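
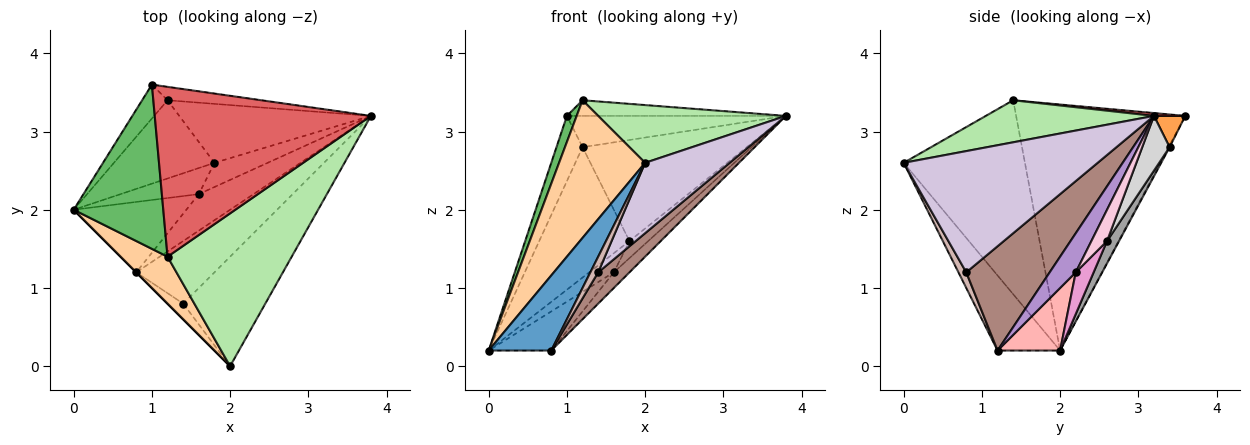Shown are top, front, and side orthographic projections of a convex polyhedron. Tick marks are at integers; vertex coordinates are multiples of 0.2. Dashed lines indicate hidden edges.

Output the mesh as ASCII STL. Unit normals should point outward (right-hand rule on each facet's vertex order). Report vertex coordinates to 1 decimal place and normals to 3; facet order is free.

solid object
 facet normal -0.707 -0.707 0.000
  outer loop
   vertex 0.8 1.2 0.2
   vertex 2.0 0.0 2.6
   vertex 0.0 2.0 0.2
  endloop
 endfacet
 facet normal -0.035 0.887 -0.461
  outer loop
   vertex 1.2 3.4 2.8
   vertex 0.0 2.0 0.2
   vertex 1.0 3.6 3.2
  endloop
 endfacet
 facet normal 0.130 0.911 -0.391
  outer loop
   vertex 1.2 3.4 2.8
   vertex 1.0 3.6 3.2
   vertex 3.8 3.2 3.2
  endloop
 endfacet
 facet normal -0.800 -0.568 0.194
  outer loop
   vertex 1.2 1.4 3.4
   vertex 0.0 2.0 0.2
   vertex 2.0 0.0 2.6
  endloop
 endfacet
 facet normal -0.938 -0.054 0.342
  outer loop
   vertex 1.2 1.4 3.4
   vertex 1.0 3.6 3.2
   vertex 0.0 2.0 0.2
  endloop
 endfacet
 facet normal 0.302 -0.337 0.892
  outer loop
   vertex 1.2 1.4 3.4
   vertex 2.0 0.0 2.6
   vertex 3.8 3.2 3.2
  endloop
 endfacet
 facet normal 0.013 0.092 0.996
  outer loop
   vertex 1.2 1.4 3.4
   vertex 3.8 3.2 3.2
   vertex 1.0 3.6 3.2
  endloop
 endfacet
 facet normal 0.437 0.437 -0.786
  outer loop
   vertex 1.6 2.2 1.2
   vertex 0.8 1.2 0.2
   vertex 0.0 2.0 0.2
  endloop
 endfacet
 facet normal 0.549 0.329 -0.768
  outer loop
   vertex 1.6 2.2 1.2
   vertex 3.8 3.2 3.2
   vertex 0.8 1.2 0.2
  endloop
 endfacet
 facet normal 0.779 -0.339 -0.528
  outer loop
   vertex 1.4 0.8 1.2
   vertex 3.8 3.2 3.2
   vertex 2.0 0.0 2.6
  endloop
 endfacet
 facet normal 0.766 -0.287 -0.575
  outer loop
   vertex 1.4 0.8 1.2
   vertex 0.8 1.2 0.2
   vertex 3.8 3.2 3.2
  endloop
 endfacet
 facet normal 0.577 -0.577 -0.577
  outer loop
   vertex 1.4 0.8 1.2
   vertex 2.0 0.0 2.6
   vertex 0.8 1.2 0.2
  endloop
 endfacet
 facet normal 0.395 0.543 -0.741
  outer loop
   vertex 1.8 2.6 1.6
   vertex 1.6 2.2 1.2
   vertex 0.0 2.0 0.2
  endloop
 endfacet
 facet normal 0.433 0.520 -0.736
  outer loop
   vertex 1.8 2.6 1.6
   vertex 3.8 3.2 3.2
   vertex 1.6 2.2 1.2
  endloop
 endfacet
 facet normal 0.114 0.852 -0.511
  outer loop
   vertex 1.8 2.6 1.6
   vertex 0.0 2.0 0.2
   vertex 1.2 3.4 2.8
  endloop
 endfacet
 facet normal 0.142 0.855 -0.499
  outer loop
   vertex 1.8 2.6 1.6
   vertex 1.2 3.4 2.8
   vertex 3.8 3.2 3.2
  endloop
 endfacet
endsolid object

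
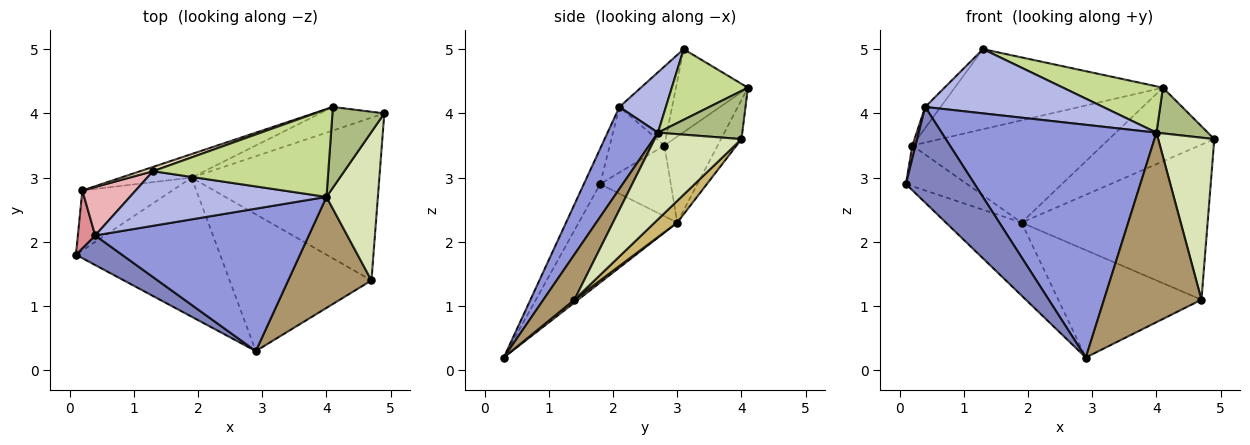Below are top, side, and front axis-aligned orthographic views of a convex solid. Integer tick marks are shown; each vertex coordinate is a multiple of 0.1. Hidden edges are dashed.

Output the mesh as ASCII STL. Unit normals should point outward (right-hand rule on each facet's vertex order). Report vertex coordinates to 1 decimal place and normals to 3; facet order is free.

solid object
 facet normal -0.518 0.398 -0.758
  outer loop
   vertex 1.9 3.0 2.3
   vertex 2.9 0.3 0.2
   vertex 0.1 1.8 2.9
  endloop
 endfacet
 facet normal -0.221 -0.932 0.288
  outer loop
   vertex 0.4 2.1 4.1
   vertex 0.1 1.8 2.9
   vertex 2.9 0.3 0.2
  endloop
 endfacet
 facet normal 0.196 -0.836 0.512
  outer loop
   vertex 4.0 2.7 3.7
   vertex 0.4 2.1 4.1
   vertex 2.9 0.3 0.2
  endloop
 endfacet
 facet normal 0.195 -0.747 0.635
  outer loop
   vertex 4.0 2.7 3.7
   vertex 1.3 3.1 5.0
   vertex 0.4 2.1 4.1
  endloop
 endfacet
 facet normal -0.182 0.937 -0.299
  outer loop
   vertex 4.1 4.1 4.4
   vertex 4.9 4.0 3.6
   vertex 1.9 3.0 2.3
  endloop
 endfacet
 facet normal 0.629 -0.383 0.677
  outer loop
   vertex 4.1 4.1 4.4
   vertex 4.0 2.7 3.7
   vertex 4.9 4.0 3.6
  endloop
 endfacet
 facet normal 0.336 -0.440 0.833
  outer loop
   vertex 4.1 4.1 4.4
   vertex 1.3 3.1 5.0
   vertex 4.0 2.7 3.7
  endloop
 endfacet
 facet normal 0.752 -0.486 0.445
  outer loop
   vertex 4.7 1.4 1.1
   vertex 4.9 4.0 3.6
   vertex 4.0 2.7 3.7
  endloop
 endfacet
 facet normal 0.265 -0.832 0.487
  outer loop
   vertex 4.7 1.4 1.1
   vertex 4.0 2.7 3.7
   vertex 2.9 0.3 0.2
  endloop
 endfacet
 facet normal 0.084 0.687 -0.722
  outer loop
   vertex 4.7 1.4 1.1
   vertex 1.9 3.0 2.3
   vertex 4.9 4.0 3.6
  endloop
 endfacet
 facet normal 0.016 0.618 -0.786
  outer loop
   vertex 4.7 1.4 1.1
   vertex 2.9 0.3 0.2
   vertex 1.9 3.0 2.3
  endloop
 endfacet
 facet normal -0.326 0.944 0.050
  outer loop
   vertex 0.2 2.8 3.5
   vertex 1.3 3.1 5.0
   vertex 4.1 4.1 4.4
  endloop
 endfacet
 facet normal -0.263 0.940 -0.216
  outer loop
   vertex 0.2 2.8 3.5
   vertex 4.1 4.1 4.4
   vertex 1.9 3.0 2.3
  endloop
 endfacet
 facet normal -0.545 0.471 -0.694
  outer loop
   vertex 0.2 2.8 3.5
   vertex 1.9 3.0 2.3
   vertex 0.1 1.8 2.9
  endloop
 endfacet
 facet normal -0.965 -0.057 0.255
  outer loop
   vertex 0.2 2.8 3.5
   vertex 0.1 1.8 2.9
   vertex 0.4 2.1 4.1
  endloop
 endfacet
 facet normal -0.806 0.236 0.544
  outer loop
   vertex 0.2 2.8 3.5
   vertex 0.4 2.1 4.1
   vertex 1.3 3.1 5.0
  endloop
 endfacet
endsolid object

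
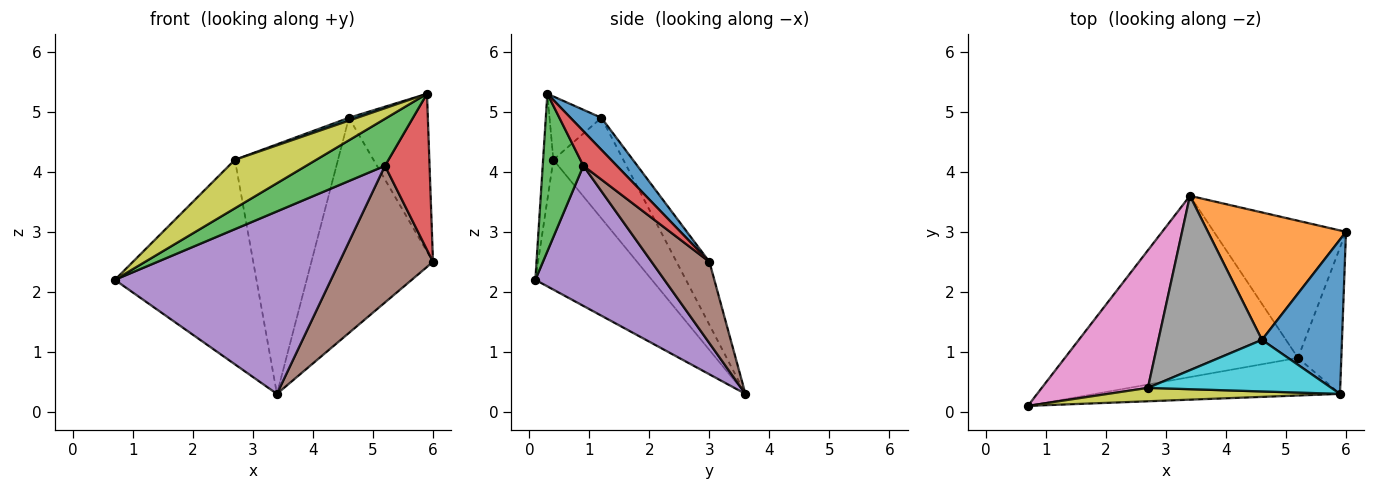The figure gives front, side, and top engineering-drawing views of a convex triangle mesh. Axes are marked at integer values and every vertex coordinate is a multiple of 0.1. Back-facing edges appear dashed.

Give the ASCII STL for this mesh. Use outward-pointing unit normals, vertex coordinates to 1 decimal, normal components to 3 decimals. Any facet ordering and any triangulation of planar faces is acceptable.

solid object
 facet normal 0.269 0.688 0.673
  outer loop
   vertex 4.6 1.2 4.9
   vertex 5.9 0.3 5.3
   vertex 6.0 3.0 2.5
  endloop
 endfacet
 facet normal -0.227 0.838 0.496
  outer loop
   vertex 4.6 1.2 4.9
   vertex 6.0 3.0 2.5
   vertex 3.4 3.6 0.3
  endloop
 endfacet
 facet normal 0.374 -0.724 -0.580
  outer loop
   vertex 5.2 0.9 4.1
   vertex 5.9 0.3 5.3
   vertex 0.7 0.1 2.2
  endloop
 endfacet
 facet normal 0.480 -0.640 -0.600
  outer loop
   vertex 5.2 0.9 4.1
   vertex 6.0 3.0 2.5
   vertex 5.9 0.3 5.3
  endloop
 endfacet
 facet normal 0.390 -0.653 -0.649
  outer loop
   vertex 5.2 0.9 4.1
   vertex 0.7 0.1 2.2
   vertex 3.4 3.6 0.3
  endloop
 endfacet
 facet normal 0.400 -0.647 -0.649
  outer loop
   vertex 5.2 0.9 4.1
   vertex 3.4 3.6 0.3
   vertex 6.0 3.0 2.5
  endloop
 endfacet
 facet normal -0.564 0.685 0.461
  outer loop
   vertex 2.7 0.4 4.2
   vertex 3.4 3.6 0.3
   vertex 0.7 0.1 2.2
  endloop
 endfacet
 facet normal -0.486 0.716 0.501
  outer loop
   vertex 2.7 0.4 4.2
   vertex 4.6 1.2 4.9
   vertex 3.4 3.6 0.3
  endloop
 endfacet
 facet normal -0.121 -0.957 0.264
  outer loop
   vertex 2.7 0.4 4.2
   vertex 0.7 0.1 2.2
   vertex 5.9 0.3 5.3
  endloop
 endfacet
 facet normal -0.326 -0.051 0.944
  outer loop
   vertex 2.7 0.4 4.2
   vertex 5.9 0.3 5.3
   vertex 4.6 1.2 4.9
  endloop
 endfacet
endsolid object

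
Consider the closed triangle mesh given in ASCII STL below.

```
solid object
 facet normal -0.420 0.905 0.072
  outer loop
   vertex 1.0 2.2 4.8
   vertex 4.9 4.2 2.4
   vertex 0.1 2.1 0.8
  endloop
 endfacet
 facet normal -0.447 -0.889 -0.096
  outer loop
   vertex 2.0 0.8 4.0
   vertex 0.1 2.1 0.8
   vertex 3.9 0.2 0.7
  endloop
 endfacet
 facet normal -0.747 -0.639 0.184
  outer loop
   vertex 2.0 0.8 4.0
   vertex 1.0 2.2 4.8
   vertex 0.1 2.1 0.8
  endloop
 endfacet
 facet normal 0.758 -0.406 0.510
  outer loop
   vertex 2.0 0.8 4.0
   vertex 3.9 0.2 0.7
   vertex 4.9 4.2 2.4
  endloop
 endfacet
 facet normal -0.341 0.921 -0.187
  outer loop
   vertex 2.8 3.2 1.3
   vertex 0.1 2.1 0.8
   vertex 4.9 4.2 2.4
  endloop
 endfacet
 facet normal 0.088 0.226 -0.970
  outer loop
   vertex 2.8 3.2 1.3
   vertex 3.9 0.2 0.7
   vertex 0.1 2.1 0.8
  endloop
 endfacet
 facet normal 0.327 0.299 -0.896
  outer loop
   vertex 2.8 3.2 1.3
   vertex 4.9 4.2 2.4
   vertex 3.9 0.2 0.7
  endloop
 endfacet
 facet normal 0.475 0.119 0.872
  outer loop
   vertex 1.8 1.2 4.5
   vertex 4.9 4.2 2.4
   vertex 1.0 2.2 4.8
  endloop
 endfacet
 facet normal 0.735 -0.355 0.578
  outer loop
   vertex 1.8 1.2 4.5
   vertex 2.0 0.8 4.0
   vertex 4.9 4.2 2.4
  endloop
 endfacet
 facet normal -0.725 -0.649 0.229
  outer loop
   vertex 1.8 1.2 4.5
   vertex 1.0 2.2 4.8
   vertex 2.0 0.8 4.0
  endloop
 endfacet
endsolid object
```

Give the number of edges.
15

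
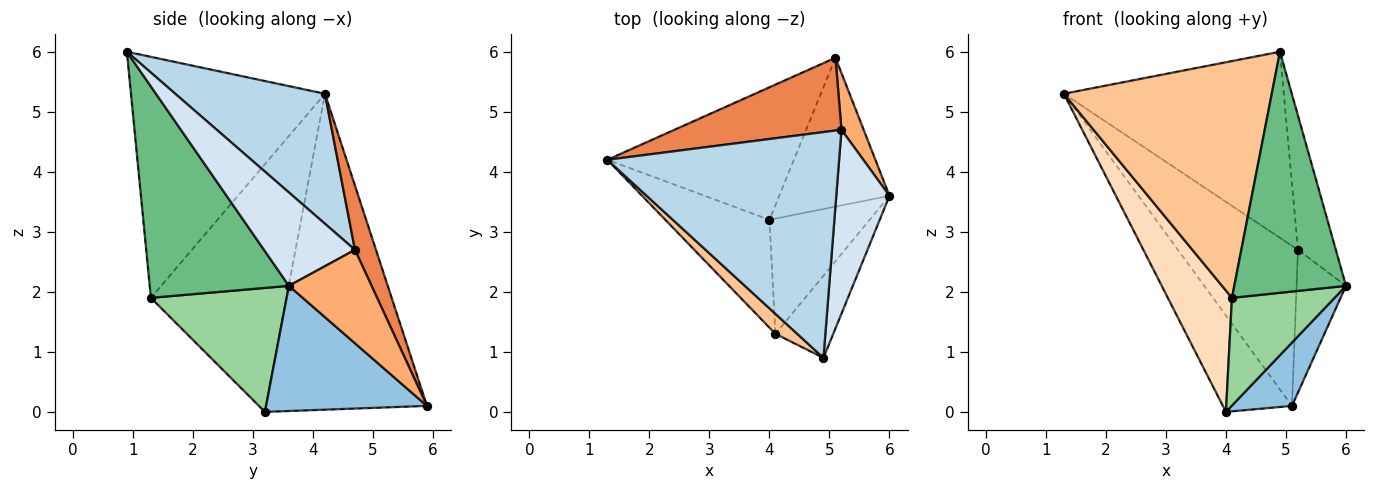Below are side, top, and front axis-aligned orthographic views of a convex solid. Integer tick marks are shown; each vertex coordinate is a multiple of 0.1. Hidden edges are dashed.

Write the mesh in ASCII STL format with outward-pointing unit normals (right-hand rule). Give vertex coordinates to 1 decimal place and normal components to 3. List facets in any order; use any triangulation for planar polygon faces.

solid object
 facet normal -0.808 0.347 -0.477
  outer loop
   vertex 5.1 5.9 0.1
   vertex 4.0 3.2 0.0
   vertex 1.3 4.2 5.3
  endloop
 endfacet
 facet normal 0.722 -0.271 -0.636
  outer loop
   vertex 5.1 5.9 0.1
   vertex 6.0 3.6 2.1
   vertex 4.0 3.2 0.0
  endloop
 endfacet
 facet normal 0.397 0.584 0.708
  outer loop
   vertex 5.2 4.7 2.7
   vertex 1.3 4.2 5.3
   vertex 4.9 0.9 6.0
  endloop
 endfacet
 facet normal 0.817 0.340 0.466
  outer loop
   vertex 5.2 4.7 2.7
   vertex 4.9 0.9 6.0
   vertex 6.0 3.6 2.1
  endloop
 endfacet
 facet normal 0.157 0.899 0.409
  outer loop
   vertex 5.2 4.7 2.7
   vertex 5.1 5.9 0.1
   vertex 1.3 4.2 5.3
  endloop
 endfacet
 facet normal 0.841 0.503 0.200
  outer loop
   vertex 5.2 4.7 2.7
   vertex 6.0 3.6 2.1
   vertex 5.1 5.9 0.1
  endloop
 endfacet
 facet normal -0.681 -0.730 0.062
  outer loop
   vertex 4.1 1.3 1.9
   vertex 4.9 0.9 6.0
   vertex 1.3 4.2 5.3
  endloop
 endfacet
 facet normal -0.845 -0.400 -0.355
  outer loop
   vertex 4.1 1.3 1.9
   vertex 1.3 4.2 5.3
   vertex 4.0 3.2 0.0
  endloop
 endfacet
 facet normal 0.763 -0.612 -0.209
  outer loop
   vertex 4.1 1.3 1.9
   vertex 6.0 3.6 2.1
   vertex 4.9 0.9 6.0
  endloop
 endfacet
 facet normal 0.670 -0.507 -0.542
  outer loop
   vertex 4.1 1.3 1.9
   vertex 4.0 3.2 0.0
   vertex 6.0 3.6 2.1
  endloop
 endfacet
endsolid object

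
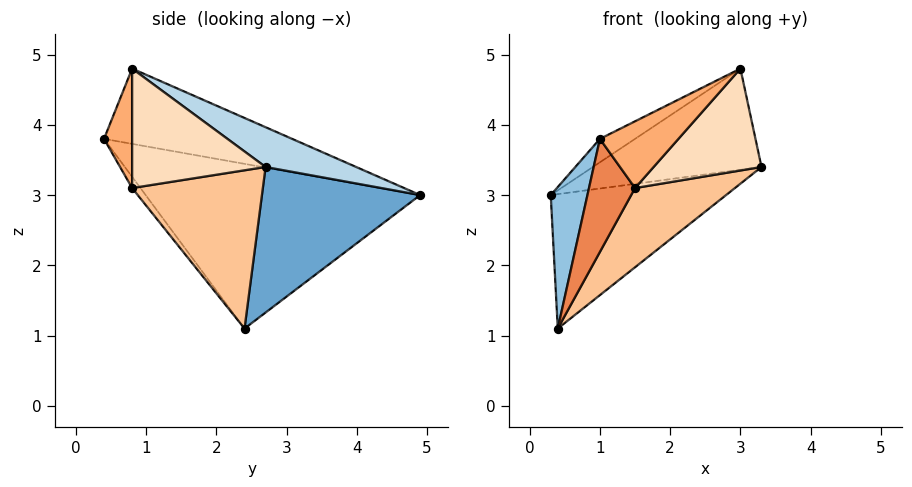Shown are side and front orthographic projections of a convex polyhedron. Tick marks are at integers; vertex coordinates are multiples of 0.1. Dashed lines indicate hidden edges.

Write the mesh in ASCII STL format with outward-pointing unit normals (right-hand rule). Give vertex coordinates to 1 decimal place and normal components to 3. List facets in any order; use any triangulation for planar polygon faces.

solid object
 facet normal 0.488 0.541 -0.686
  outer loop
   vertex 0.4 2.4 1.1
   vertex 0.3 4.9 3.0
   vertex 3.3 2.7 3.4
  endloop
 endfacet
 facet normal -0.984 -0.131 0.121
  outer loop
   vertex 0.4 2.4 1.1
   vertex 1.0 0.4 3.8
   vertex 0.3 4.9 3.0
  endloop
 endfacet
 facet normal 0.289 0.538 0.792
  outer loop
   vertex 3.0 0.8 4.8
   vertex 3.3 2.7 3.4
   vertex 0.3 4.9 3.0
  endloop
 endfacet
 facet normal -0.459 0.086 0.884
  outer loop
   vertex 3.0 0.8 4.8
   vertex 0.3 4.9 3.0
   vertex 1.0 0.4 3.8
  endloop
 endfacet
 facet normal -0.146 -0.810 -0.568
  outer loop
   vertex 1.5 0.8 3.1
   vertex 1.0 0.4 3.8
   vertex 0.4 2.4 1.1
  endloop
 endfacet
 facet normal 0.323 -0.902 -0.285
  outer loop
   vertex 1.5 0.8 3.1
   vertex 3.0 0.8 4.8
   vertex 1.0 0.4 3.8
  endloop
 endfacet
 facet normal 0.584 -0.446 -0.678
  outer loop
   vertex 1.5 0.8 3.1
   vertex 0.4 2.4 1.1
   vertex 3.3 2.7 3.4
  endloop
 endfacet
 facet normal 0.641 -0.518 -0.566
  outer loop
   vertex 1.5 0.8 3.1
   vertex 3.3 2.7 3.4
   vertex 3.0 0.8 4.8
  endloop
 endfacet
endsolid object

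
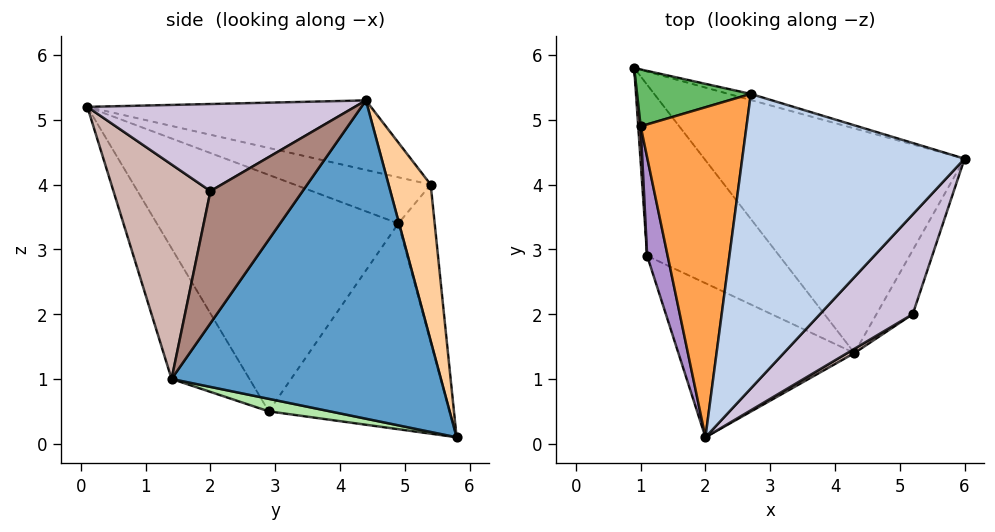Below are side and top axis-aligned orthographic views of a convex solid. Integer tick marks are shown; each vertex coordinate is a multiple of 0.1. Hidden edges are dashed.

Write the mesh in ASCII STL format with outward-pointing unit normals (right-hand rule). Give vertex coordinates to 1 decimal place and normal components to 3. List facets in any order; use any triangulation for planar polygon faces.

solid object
 facet normal 0.701 0.424 -0.573
  outer loop
   vertex 4.3 1.4 1.0
   vertex 0.9 5.8 0.1
   vertex 6.0 4.4 5.3
  endloop
 endfacet
 facet normal -0.289 0.248 0.925
  outer loop
   vertex 2.7 5.4 4.0
   vertex 2.0 0.1 5.2
   vertex 6.0 4.4 5.3
  endloop
 endfacet
 facet normal -0.387 0.252 0.887
  outer loop
   vertex 2.7 5.4 4.0
   vertex 1.0 4.9 3.4
   vertex 2.0 0.1 5.2
  endloop
 endfacet
 facet normal 0.305 0.951 -0.043
  outer loop
   vertex 2.7 5.4 4.0
   vertex 6.0 4.4 5.3
   vertex 0.9 5.8 0.1
  endloop
 endfacet
 facet normal -0.355 0.899 0.256
  outer loop
   vertex 2.7 5.4 4.0
   vertex 0.9 5.8 0.1
   vertex 1.0 4.9 3.4
  endloop
 endfacet
 facet normal 0.093 -0.130 -0.987
  outer loop
   vertex 1.1 2.9 0.5
   vertex 0.9 5.8 0.1
   vertex 4.3 1.4 1.0
  endloop
 endfacet
 facet normal -0.325 -0.839 -0.437
  outer loop
   vertex 1.1 2.9 0.5
   vertex 4.3 1.4 1.0
   vertex 2.0 0.1 5.2
  endloop
 endfacet
 facet normal -0.998 -0.067 0.012
  outer loop
   vertex 1.1 2.9 0.5
   vertex 1.0 4.9 3.4
   vertex 0.9 5.8 0.1
  endloop
 endfacet
 facet normal -0.981 -0.173 0.085
  outer loop
   vertex 1.1 2.9 0.5
   vertex 2.0 0.1 5.2
   vertex 1.0 4.9 3.4
  endloop
 endfacet
 facet normal 0.573 -0.547 0.610
  outer loop
   vertex 5.2 2.0 3.9
   vertex 6.0 4.4 5.3
   vertex 2.0 0.1 5.2
  endloop
 endfacet
 facet normal 0.951 -0.165 -0.261
  outer loop
   vertex 5.2 2.0 3.9
   vertex 4.3 1.4 1.0
   vertex 6.0 4.4 5.3
  endloop
 endfacet
 facet normal 0.516 -0.857 0.017
  outer loop
   vertex 5.2 2.0 3.9
   vertex 2.0 0.1 5.2
   vertex 4.3 1.4 1.0
  endloop
 endfacet
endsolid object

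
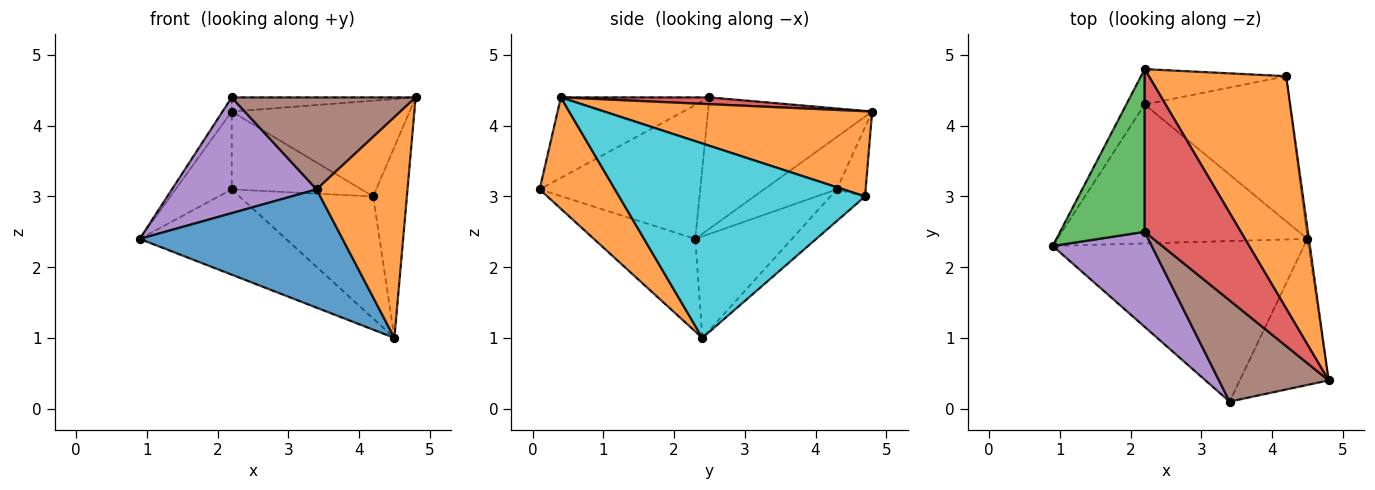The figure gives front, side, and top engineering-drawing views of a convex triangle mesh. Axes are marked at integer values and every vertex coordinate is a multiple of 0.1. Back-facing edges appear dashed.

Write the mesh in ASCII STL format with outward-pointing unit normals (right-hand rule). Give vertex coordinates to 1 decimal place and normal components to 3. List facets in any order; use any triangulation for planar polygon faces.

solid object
 facet normal -0.284 -0.569 -0.772
  outer loop
   vertex 3.4 0.1 3.1
   vertex 0.9 2.3 2.4
   vertex 4.5 2.4 1.0
  endloop
 endfacet
 facet normal 0.568 -0.686 -0.454
  outer loop
   vertex 3.4 0.1 3.1
   vertex 4.5 2.4 1.0
   vertex 4.8 0.4 4.4
  endloop
 endfacet
 facet normal -0.840 0.047 0.541
  outer loop
   vertex 2.2 2.5 4.4
   vertex 2.2 4.8 4.2
   vertex 0.9 2.3 2.4
  endloop
 endfacet
 facet normal 0.070 0.086 0.994
  outer loop
   vertex 2.2 2.5 4.4
   vertex 4.8 0.4 4.4
   vertex 2.2 4.8 4.2
  endloop
 endfacet
 facet normal -0.651 -0.587 0.482
  outer loop
   vertex 2.2 2.5 4.4
   vertex 0.9 2.3 2.4
   vertex 3.4 0.1 3.1
  endloop
 endfacet
 facet normal -0.477 -0.591 0.650
  outer loop
   vertex 2.2 2.5 4.4
   vertex 3.4 0.1 3.1
   vertex 4.8 0.4 4.4
  endloop
 endfacet
 facet normal -0.762 0.589 -0.268
  outer loop
   vertex 2.2 4.3 3.1
   vertex 0.9 2.3 2.4
   vertex 2.2 4.8 4.2
  endloop
 endfacet
 facet normal -0.327 0.494 -0.805
  outer loop
   vertex 2.2 4.3 3.1
   vertex 4.5 2.4 1.0
   vertex 0.9 2.3 2.4
  endloop
 endfacet
 facet normal -0.165 0.635 -0.755
  outer loop
   vertex 4.2 4.7 3.0
   vertex 4.5 2.4 1.0
   vertex 2.2 4.3 3.1
  endloop
 endfacet
 facet normal 0.991 0.136 -0.008
  outer loop
   vertex 4.2 4.7 3.0
   vertex 4.8 0.4 4.4
   vertex 4.5 2.4 1.0
  endloop
 endfacet
 facet normal -0.199 0.892 -0.406
  outer loop
   vertex 4.2 4.7 3.0
   vertex 2.2 4.3 3.1
   vertex 2.2 4.8 4.2
  endloop
 endfacet
 facet normal 0.498 0.331 0.802
  outer loop
   vertex 4.2 4.7 3.0
   vertex 2.2 4.8 4.2
   vertex 4.8 0.4 4.4
  endloop
 endfacet
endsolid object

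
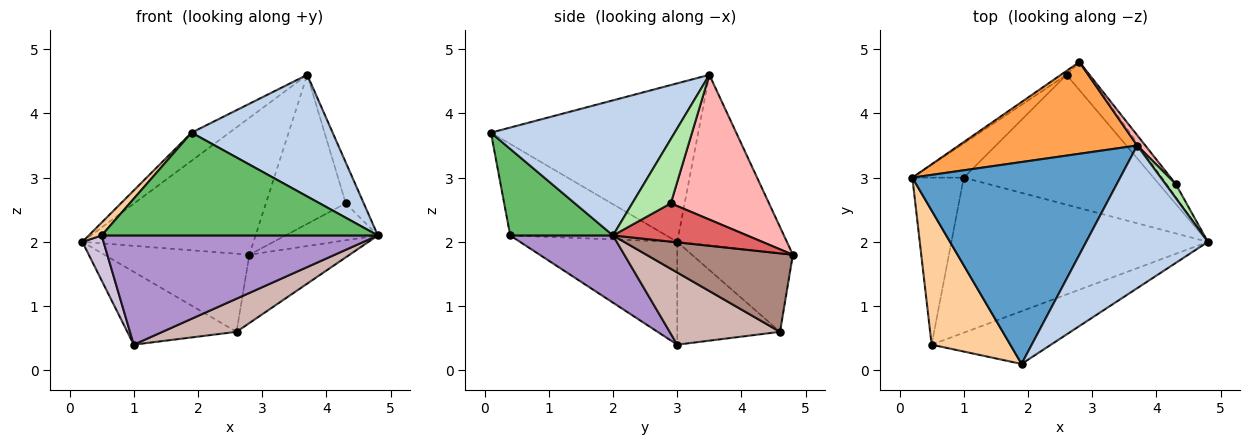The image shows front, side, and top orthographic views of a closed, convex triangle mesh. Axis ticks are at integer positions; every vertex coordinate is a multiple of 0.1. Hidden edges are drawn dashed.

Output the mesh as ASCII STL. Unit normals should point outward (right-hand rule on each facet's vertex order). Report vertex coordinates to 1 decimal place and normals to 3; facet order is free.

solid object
 facet normal -0.603 0.110 0.790
  outer loop
   vertex 3.7 3.5 4.6
   vertex 0.2 3.0 2.0
   vertex 1.9 0.1 3.7
  endloop
 endfacet
 facet normal 0.645 -0.496 0.581
  outer loop
   vertex 3.7 3.5 4.6
   vertex 1.9 0.1 3.7
   vertex 4.8 2.0 2.1
  endloop
 endfacet
 facet normal -0.470 0.733 0.491
  outer loop
   vertex 2.8 4.8 1.8
   vertex 0.2 3.0 2.0
   vertex 3.7 3.5 4.6
  endloop
 endfacet
 facet normal -0.757 -0.062 0.651
  outer loop
   vertex 0.5 0.4 2.1
   vertex 1.9 0.1 3.7
   vertex 0.2 3.0 2.0
  endloop
 endfacet
 facet normal 0.314 -0.845 -0.433
  outer loop
   vertex 0.5 0.4 2.1
   vertex 4.8 2.0 2.1
   vertex 1.9 0.1 3.7
  endloop
 endfacet
 facet normal 0.897 0.419 0.143
  outer loop
   vertex 4.3 2.9 2.6
   vertex 3.7 3.5 4.6
   vertex 4.8 2.0 2.1
  endloop
 endfacet
 facet normal 0.808 0.556 -0.194
  outer loop
   vertex 4.3 2.9 2.6
   vertex 4.8 2.0 2.1
   vertex 2.8 4.8 1.8
  endloop
 endfacet
 facet normal 0.775 0.630 0.043
  outer loop
   vertex 4.3 2.9 2.6
   vertex 2.8 4.8 1.8
   vertex 3.7 3.5 4.6
  endloop
 endfacet
 facet normal 0.209 -0.563 -0.799
  outer loop
   vertex 1.0 3.0 0.4
   vertex 4.8 2.0 2.1
   vertex 0.5 0.4 2.1
  endloop
 endfacet
 facet normal -0.888 -0.120 -0.444
  outer loop
   vertex 1.0 3.0 0.4
   vertex 0.5 0.4 2.1
   vertex 0.2 3.0 2.0
  endloop
 endfacet
 facet normal 0.804 0.550 -0.226
  outer loop
   vertex 2.6 4.6 0.6
   vertex 2.8 4.8 1.8
   vertex 4.8 2.0 2.1
  endloop
 endfacet
 facet normal 0.346 -0.232 -0.909
  outer loop
   vertex 2.6 4.6 0.6
   vertex 4.8 2.0 2.1
   vertex 1.0 3.0 0.4
  endloop
 endfacet
 facet normal -0.571 0.820 -0.042
  outer loop
   vertex 2.6 4.6 0.6
   vertex 0.2 3.0 2.0
   vertex 2.8 4.8 1.8
  endloop
 endfacet
 facet normal -0.648 0.689 -0.324
  outer loop
   vertex 2.6 4.6 0.6
   vertex 1.0 3.0 0.4
   vertex 0.2 3.0 2.0
  endloop
 endfacet
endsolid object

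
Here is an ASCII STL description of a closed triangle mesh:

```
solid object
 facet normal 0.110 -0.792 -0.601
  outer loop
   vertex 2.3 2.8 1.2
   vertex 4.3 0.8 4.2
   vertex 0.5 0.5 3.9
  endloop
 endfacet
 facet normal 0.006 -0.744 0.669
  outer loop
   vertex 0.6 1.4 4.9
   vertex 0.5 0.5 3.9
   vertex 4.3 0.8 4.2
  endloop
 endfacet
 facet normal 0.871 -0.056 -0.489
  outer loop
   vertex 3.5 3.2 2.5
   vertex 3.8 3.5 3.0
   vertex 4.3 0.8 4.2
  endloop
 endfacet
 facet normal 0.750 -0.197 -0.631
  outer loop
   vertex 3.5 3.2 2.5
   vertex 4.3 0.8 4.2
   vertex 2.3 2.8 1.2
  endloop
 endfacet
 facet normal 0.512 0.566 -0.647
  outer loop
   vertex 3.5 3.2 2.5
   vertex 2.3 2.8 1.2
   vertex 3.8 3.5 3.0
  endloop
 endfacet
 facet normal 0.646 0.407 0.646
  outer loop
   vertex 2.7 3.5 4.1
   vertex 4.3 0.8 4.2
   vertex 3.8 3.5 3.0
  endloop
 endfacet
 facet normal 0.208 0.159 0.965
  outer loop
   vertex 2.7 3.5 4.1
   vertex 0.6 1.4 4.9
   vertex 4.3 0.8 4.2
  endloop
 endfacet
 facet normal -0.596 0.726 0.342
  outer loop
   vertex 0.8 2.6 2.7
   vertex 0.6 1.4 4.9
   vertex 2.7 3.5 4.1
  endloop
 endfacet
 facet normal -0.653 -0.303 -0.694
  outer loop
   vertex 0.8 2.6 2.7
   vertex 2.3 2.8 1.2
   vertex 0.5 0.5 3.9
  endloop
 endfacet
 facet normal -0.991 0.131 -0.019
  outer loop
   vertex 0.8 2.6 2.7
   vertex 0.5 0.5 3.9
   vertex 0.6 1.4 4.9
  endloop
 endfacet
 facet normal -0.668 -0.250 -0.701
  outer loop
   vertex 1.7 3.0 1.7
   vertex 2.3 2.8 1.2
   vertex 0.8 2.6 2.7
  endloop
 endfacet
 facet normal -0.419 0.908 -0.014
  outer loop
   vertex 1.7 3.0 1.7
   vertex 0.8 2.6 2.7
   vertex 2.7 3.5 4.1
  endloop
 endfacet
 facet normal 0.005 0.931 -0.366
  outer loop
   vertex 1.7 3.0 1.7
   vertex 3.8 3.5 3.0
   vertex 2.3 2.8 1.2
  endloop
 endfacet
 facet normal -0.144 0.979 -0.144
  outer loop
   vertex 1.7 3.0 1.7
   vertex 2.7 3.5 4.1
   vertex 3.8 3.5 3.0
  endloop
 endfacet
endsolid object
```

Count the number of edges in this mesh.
21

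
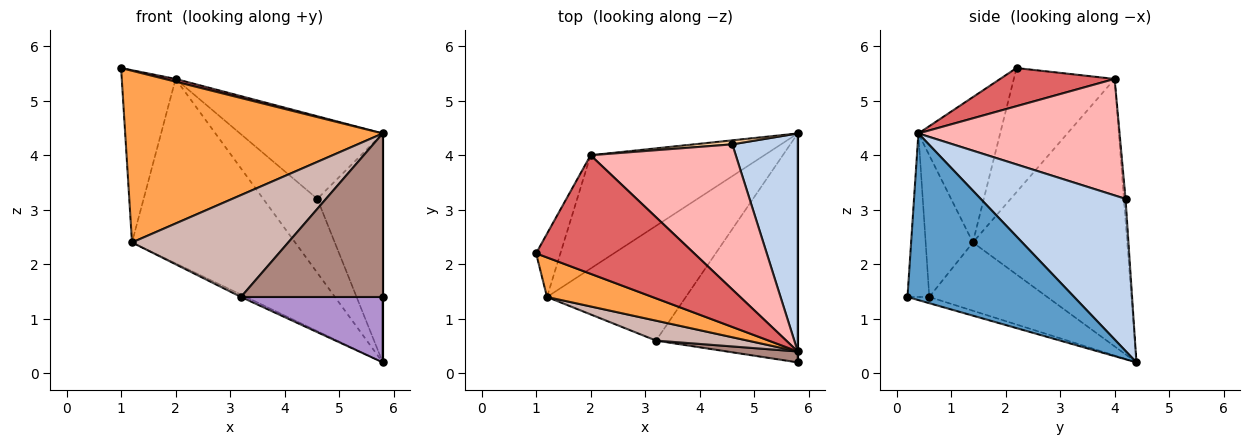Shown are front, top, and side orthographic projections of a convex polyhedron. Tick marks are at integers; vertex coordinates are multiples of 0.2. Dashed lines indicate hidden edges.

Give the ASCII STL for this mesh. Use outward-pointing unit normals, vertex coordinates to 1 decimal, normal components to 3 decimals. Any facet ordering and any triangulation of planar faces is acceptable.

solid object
 facet normal 1.000 0.000 0.000
  outer loop
   vertex 5.8 0.4 4.4
   vertex 5.8 0.2 1.4
   vertex 5.8 4.4 0.2
  endloop
 endfacet
 facet normal 0.849 0.383 0.365
  outer loop
   vertex 5.8 0.4 4.4
   vertex 5.8 4.4 0.2
   vertex 4.6 4.2 3.2
  endloop
 endfacet
 facet normal -0.296 -0.931 0.214
  outer loop
   vertex 1.2 1.4 2.4
   vertex 5.8 0.4 4.4
   vertex 1.0 2.2 5.6
  endloop
 endfacet
 facet normal -0.031 0.998 0.054
  outer loop
   vertex 2.0 4.0 5.4
   vertex 4.6 4.2 3.2
   vertex 5.8 4.4 0.2
  endloop
 endfacet
 facet normal -0.869 0.464 -0.170
  outer loop
   vertex 2.0 4.0 5.4
   vertex 1.2 1.4 2.4
   vertex 1.0 2.2 5.6
  endloop
 endfacet
 facet normal -0.628 0.663 -0.408
  outer loop
   vertex 2.0 4.0 5.4
   vertex 5.8 4.4 0.2
   vertex 1.2 1.4 2.4
  endloop
 endfacet
 facet normal 0.235 -0.022 0.972
  outer loop
   vertex 2.0 4.0 5.4
   vertex 1.0 2.2 5.6
   vertex 5.8 0.4 4.4
  endloop
 endfacet
 facet normal 0.572 0.406 0.713
  outer loop
   vertex 2.0 4.0 5.4
   vertex 5.8 0.4 4.4
   vertex 4.6 4.2 3.2
  endloop
 endfacet
 facet normal -0.042 -0.274 -0.961
  outer loop
   vertex 3.2 0.6 1.4
   vertex 5.8 4.4 0.2
   vertex 5.8 0.2 1.4
  endloop
 endfacet
 facet normal -0.441 0.019 -0.897
  outer loop
   vertex 3.2 0.6 1.4
   vertex 1.2 1.4 2.4
   vertex 5.8 4.4 0.2
  endloop
 endfacet
 facet normal -0.152 -0.986 0.066
  outer loop
   vertex 3.2 0.6 1.4
   vertex 5.8 0.2 1.4
   vertex 5.8 0.4 4.4
  endloop
 endfacet
 facet normal -0.284 -0.941 0.184
  outer loop
   vertex 3.2 0.6 1.4
   vertex 5.8 0.4 4.4
   vertex 1.2 1.4 2.4
  endloop
 endfacet
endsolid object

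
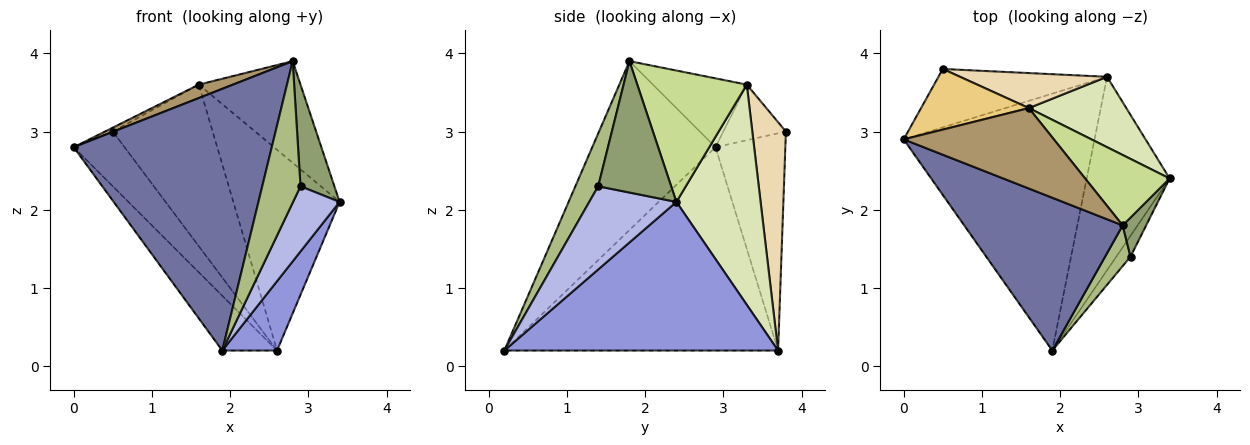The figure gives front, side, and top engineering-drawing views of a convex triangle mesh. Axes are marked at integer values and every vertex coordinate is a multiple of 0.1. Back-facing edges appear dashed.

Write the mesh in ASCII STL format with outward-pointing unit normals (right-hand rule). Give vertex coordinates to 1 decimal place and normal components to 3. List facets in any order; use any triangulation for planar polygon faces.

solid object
 facet normal -0.473 -0.761 0.444
  outer loop
   vertex 2.8 1.8 3.9
   vertex 0.0 2.9 2.8
   vertex 1.9 0.2 0.2
  endloop
 endfacet
 facet normal -0.722 0.144 -0.677
  outer loop
   vertex 2.6 3.7 0.2
   vertex 1.9 0.2 0.2
   vertex 0.0 2.9 2.8
  endloop
 endfacet
 facet normal 0.860 -0.172 -0.480
  outer loop
   vertex 2.6 3.7 0.2
   vertex 3.4 2.4 2.1
   vertex 1.9 0.2 0.2
  endloop
 endfacet
 facet normal 0.872 -0.466 -0.149
  outer loop
   vertex 2.9 1.4 2.3
   vertex 1.9 0.2 0.2
   vertex 3.4 2.4 2.1
  endloop
 endfacet
 facet normal 0.895 -0.416 0.160
  outer loop
   vertex 2.9 1.4 2.3
   vertex 3.4 2.4 2.1
   vertex 2.8 1.8 3.9
  endloop
 endfacet
 facet normal 0.497 -0.834 0.240
  outer loop
   vertex 2.9 1.4 2.3
   vertex 2.8 1.8 3.9
   vertex 1.9 0.2 0.2
  endloop
 endfacet
 facet normal 0.663 0.616 0.426
  outer loop
   vertex 1.6 3.3 3.6
   vertex 2.8 1.8 3.9
   vertex 3.4 2.4 2.1
  endloop
 endfacet
 facet normal 0.599 0.756 0.265
  outer loop
   vertex 1.6 3.3 3.6
   vertex 3.4 2.4 2.1
   vertex 2.6 3.7 0.2
  endloop
 endfacet
 facet normal -0.412 -0.150 0.899
  outer loop
   vertex 1.6 3.3 3.6
   vertex 0.0 2.9 2.8
   vertex 2.8 1.8 3.9
  endloop
 endfacet
 facet normal -0.685 0.499 -0.531
  outer loop
   vertex 0.5 3.8 3.0
   vertex 2.6 3.7 0.2
   vertex 0.0 2.9 2.8
  endloop
 endfacet
 facet normal -0.458 0.057 0.887
  outer loop
   vertex 0.5 3.8 3.0
   vertex 0.0 2.9 2.8
   vertex 1.6 3.3 3.6
  endloop
 endfacet
 facet normal 0.312 0.928 0.201
  outer loop
   vertex 0.5 3.8 3.0
   vertex 1.6 3.3 3.6
   vertex 2.6 3.7 0.2
  endloop
 endfacet
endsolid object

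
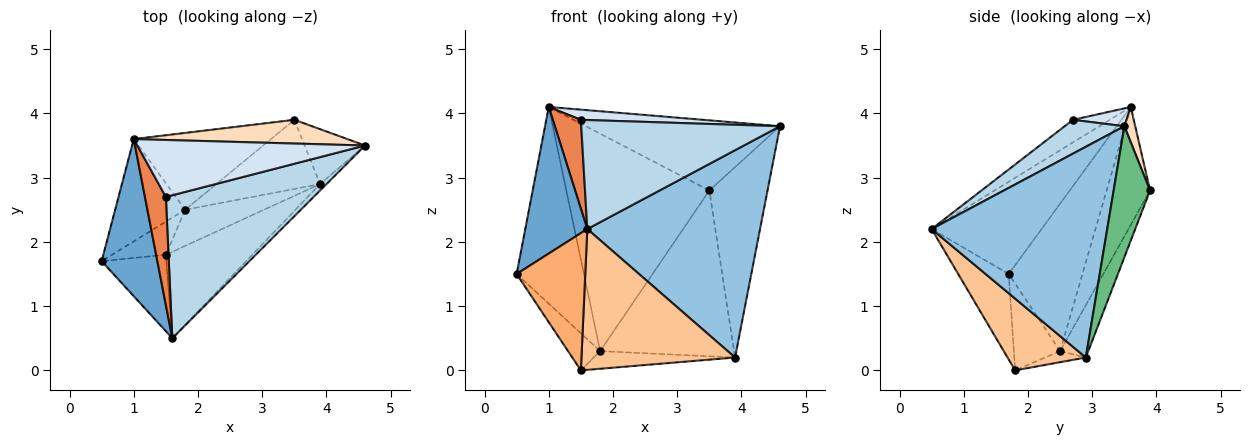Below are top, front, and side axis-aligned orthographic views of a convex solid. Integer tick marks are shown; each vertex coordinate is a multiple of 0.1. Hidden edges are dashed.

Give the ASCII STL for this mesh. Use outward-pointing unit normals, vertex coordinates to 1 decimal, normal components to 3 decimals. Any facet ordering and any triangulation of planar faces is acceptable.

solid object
 facet normal -0.771 -0.435 0.466
  outer loop
   vertex 1.0 3.6 4.1
   vertex 0.5 1.7 1.5
   vertex 1.6 0.5 2.2
  endloop
 endfacet
 facet normal 0.713 -0.701 -0.022
  outer loop
   vertex 3.9 2.9 0.2
   vertex 4.6 3.5 3.8
   vertex 1.6 0.5 2.2
  endloop
 endfacet
 facet normal 0.179 -0.596 0.782
  outer loop
   vertex 1.5 2.7 3.9
   vertex 1.6 0.5 2.2
   vertex 4.6 3.5 3.8
  endloop
 endfacet
 facet normal 0.077 -0.175 0.981
  outer loop
   vertex 1.5 2.7 3.9
   vertex 4.6 3.5 3.8
   vertex 1.0 3.6 4.1
  endloop
 endfacet
 facet normal -0.640 -0.488 0.593
  outer loop
   vertex 1.5 2.7 3.9
   vertex 1.0 3.6 4.1
   vertex 1.6 0.5 2.2
  endloop
 endfacet
 facet normal -0.541 -0.735 -0.410
  outer loop
   vertex 1.5 1.8 0.0
   vertex 1.6 0.5 2.2
   vertex 0.5 1.7 1.5
  endloop
 endfacet
 facet normal 0.398 -0.782 -0.480
  outer loop
   vertex 1.5 1.8 0.0
   vertex 3.9 2.9 0.2
   vertex 1.6 0.5 2.2
  endloop
 endfacet
 facet normal 0.053 0.946 0.320
  outer loop
   vertex 3.5 3.9 2.8
   vertex 1.0 3.6 4.1
   vertex 4.6 3.5 3.8
  endloop
 endfacet
 facet normal 0.515 0.823 -0.237
  outer loop
   vertex 3.5 3.9 2.8
   vertex 4.6 3.5 3.8
   vertex 3.9 2.9 0.2
  endloop
 endfacet
 facet normal -0.125 0.436 -0.891
  outer loop
   vertex 1.8 2.5 0.3
   vertex 3.9 2.9 0.2
   vertex 1.5 1.8 0.0
  endloop
 endfacet
 facet normal -0.275 0.906 -0.320
  outer loop
   vertex 1.8 2.5 0.3
   vertex 1.0 3.6 4.1
   vertex 3.5 3.9 2.8
  endloop
 endfacet
 facet normal -0.191 0.906 -0.378
  outer loop
   vertex 1.8 2.5 0.3
   vertex 3.5 3.9 2.8
   vertex 3.9 2.9 0.2
  endloop
 endfacet
 facet normal -0.697 0.636 -0.331
  outer loop
   vertex 1.8 2.5 0.3
   vertex 0.5 1.7 1.5
   vertex 1.0 3.6 4.1
  endloop
 endfacet
 facet normal -0.732 0.508 -0.454
  outer loop
   vertex 1.8 2.5 0.3
   vertex 1.5 1.8 0.0
   vertex 0.5 1.7 1.5
  endloop
 endfacet
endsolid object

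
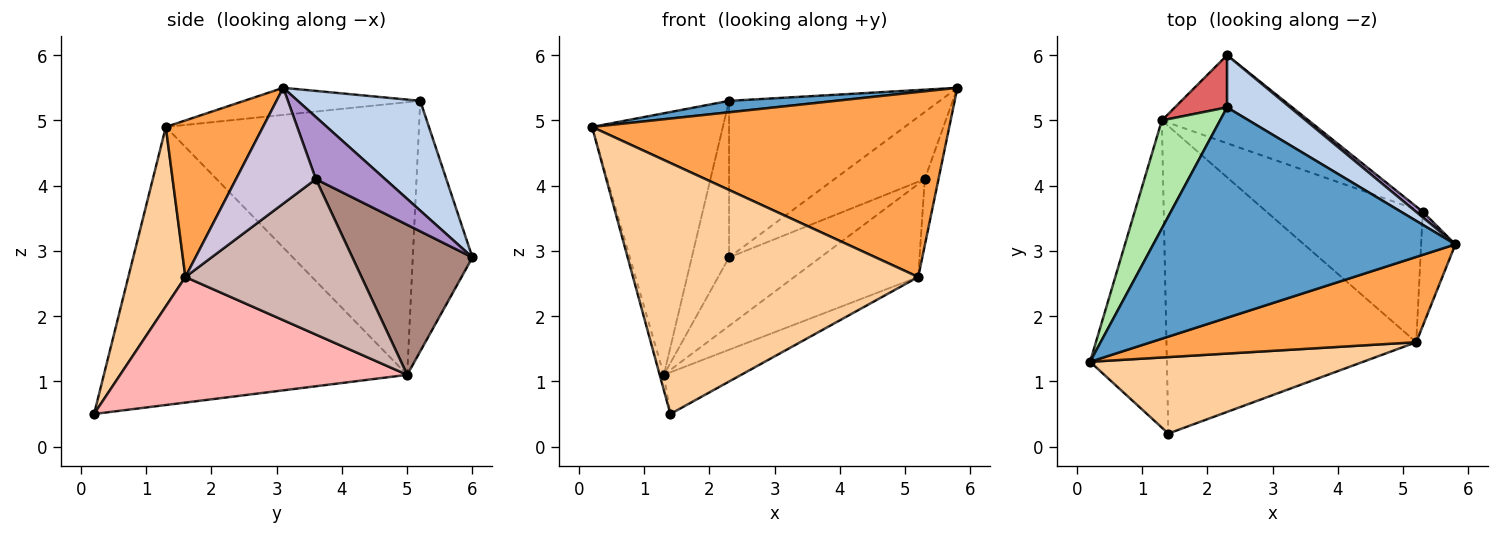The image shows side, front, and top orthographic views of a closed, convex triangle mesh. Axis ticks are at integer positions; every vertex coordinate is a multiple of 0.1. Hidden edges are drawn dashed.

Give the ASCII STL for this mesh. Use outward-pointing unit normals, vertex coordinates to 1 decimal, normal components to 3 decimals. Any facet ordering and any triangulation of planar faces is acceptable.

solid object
 facet normal -0.089 -0.054 0.995
  outer loop
   vertex 2.3 5.2 5.3
   vertex 0.2 1.3 4.9
   vertex 5.8 3.1 5.5
  endloop
 endfacet
 facet normal 0.483 0.831 0.277
  outer loop
   vertex 2.3 5.2 5.3
   vertex 5.8 3.1 5.5
   vertex 2.3 6.0 2.9
  endloop
 endfacet
 facet normal 0.240 -0.882 0.406
  outer loop
   vertex 5.2 1.6 2.6
   vertex 5.8 3.1 5.5
   vertex 0.2 1.3 4.9
  endloop
 endfacet
 facet normal 0.188 -0.940 0.286
  outer loop
   vertex 5.2 1.6 2.6
   vertex 0.2 1.3 4.9
   vertex 1.4 0.2 0.5
  endloop
 endfacet
 facet normal -0.964 0.013 -0.266
  outer loop
   vertex 1.3 5.0 1.1
   vertex 1.4 0.2 0.5
   vertex 0.2 1.3 4.9
  endloop
 endfacet
 facet normal -0.873 0.451 0.186
  outer loop
   vertex 1.3 5.0 1.1
   vertex 0.2 1.3 4.9
   vertex 2.3 5.2 5.3
  endloop
 endfacet
 facet normal -0.835 0.522 0.174
  outer loop
   vertex 1.3 5.0 1.1
   vertex 2.3 5.2 5.3
   vertex 2.3 6.0 2.9
  endloop
 endfacet
 facet normal 0.446 0.120 -0.887
  outer loop
   vertex 1.3 5.0 1.1
   vertex 5.2 1.6 2.6
   vertex 1.4 0.2 0.5
  endloop
 endfacet
 facet normal 0.607 0.792 0.066
  outer loop
   vertex 5.3 3.6 4.1
   vertex 2.3 6.0 2.9
   vertex 5.8 3.1 5.5
  endloop
 endfacet
 facet normal 0.946 0.163 -0.280
  outer loop
   vertex 5.3 3.6 4.1
   vertex 5.8 3.1 5.5
   vertex 5.2 1.6 2.6
  endloop
 endfacet
 facet normal 0.628 0.478 -0.614
  outer loop
   vertex 5.3 3.6 4.1
   vertex 1.3 5.0 1.1
   vertex 2.3 6.0 2.9
  endloop
 endfacet
 facet normal 0.632 0.445 -0.635
  outer loop
   vertex 5.3 3.6 4.1
   vertex 5.2 1.6 2.6
   vertex 1.3 5.0 1.1
  endloop
 endfacet
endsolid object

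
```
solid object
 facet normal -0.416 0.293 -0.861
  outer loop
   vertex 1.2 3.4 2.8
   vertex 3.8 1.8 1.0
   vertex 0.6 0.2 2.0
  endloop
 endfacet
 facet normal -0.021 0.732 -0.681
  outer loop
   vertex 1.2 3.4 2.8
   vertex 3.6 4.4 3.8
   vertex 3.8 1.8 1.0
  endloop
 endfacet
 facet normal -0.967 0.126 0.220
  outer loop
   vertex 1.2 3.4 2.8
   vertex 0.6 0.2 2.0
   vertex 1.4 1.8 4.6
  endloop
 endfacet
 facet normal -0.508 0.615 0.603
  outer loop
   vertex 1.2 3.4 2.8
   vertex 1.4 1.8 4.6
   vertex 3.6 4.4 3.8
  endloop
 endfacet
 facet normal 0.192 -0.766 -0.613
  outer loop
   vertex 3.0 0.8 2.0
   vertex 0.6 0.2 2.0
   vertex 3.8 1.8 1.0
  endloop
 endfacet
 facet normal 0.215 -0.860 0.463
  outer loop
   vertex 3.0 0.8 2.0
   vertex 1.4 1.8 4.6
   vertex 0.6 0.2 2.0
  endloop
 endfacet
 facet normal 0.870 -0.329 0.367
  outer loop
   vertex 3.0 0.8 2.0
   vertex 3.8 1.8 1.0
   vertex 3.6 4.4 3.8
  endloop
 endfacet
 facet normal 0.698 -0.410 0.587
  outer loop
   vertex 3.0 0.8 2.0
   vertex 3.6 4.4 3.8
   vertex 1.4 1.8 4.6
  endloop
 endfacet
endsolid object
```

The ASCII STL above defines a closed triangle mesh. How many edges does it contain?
12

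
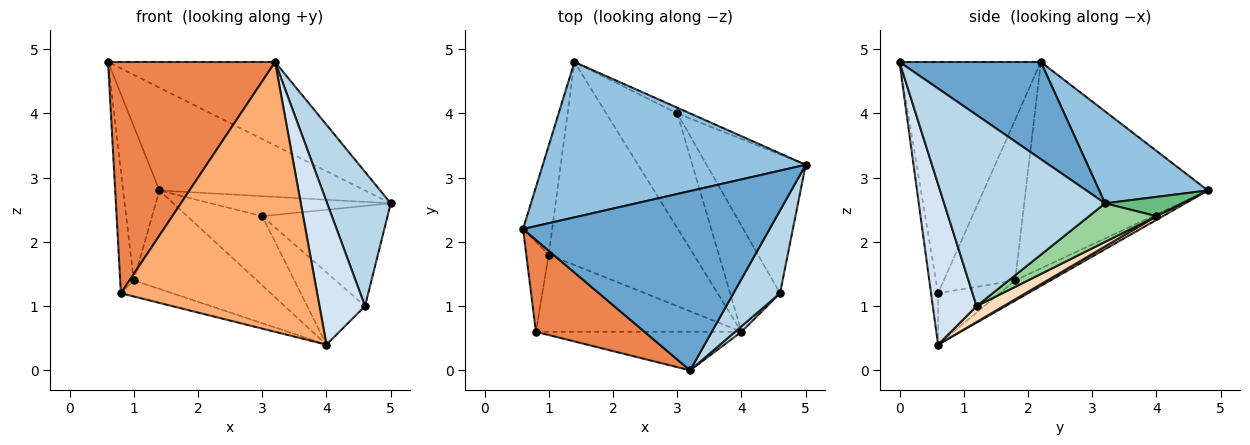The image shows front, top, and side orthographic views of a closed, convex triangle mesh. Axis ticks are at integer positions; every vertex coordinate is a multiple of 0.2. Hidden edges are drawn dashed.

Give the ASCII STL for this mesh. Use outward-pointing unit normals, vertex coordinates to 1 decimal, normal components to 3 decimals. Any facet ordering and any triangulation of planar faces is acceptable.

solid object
 facet normal 0.336 0.398 0.854
  outer loop
   vertex 3.2 0.0 4.8
   vertex 5.0 3.2 2.6
   vertex 0.6 2.2 4.8
  endloop
 endfacet
 facet normal 0.280 0.530 0.801
  outer loop
   vertex 1.4 4.8 2.8
   vertex 0.6 2.2 4.8
   vertex 5.0 3.2 2.6
  endloop
 endfacet
 facet normal 0.907 -0.358 0.221
  outer loop
   vertex 4.6 1.2 1.0
   vertex 5.0 3.2 2.6
   vertex 3.2 0.0 4.8
  endloop
 endfacet
 facet normal 0.693 -0.721 0.028
  outer loop
   vertex 4.6 1.2 1.0
   vertex 3.2 0.0 4.8
   vertex 4.0 0.6 0.4
  endloop
 endfacet
 facet normal -0.618 -0.731 0.290
  outer loop
   vertex 0.8 0.6 1.2
   vertex 3.2 0.0 4.8
   vertex 0.6 2.2 4.8
  endloop
 endfacet
 facet normal -0.035 -0.989 -0.141
  outer loop
   vertex 0.8 0.6 1.2
   vertex 4.0 0.6 0.4
   vertex 3.2 0.0 4.8
  endloop
 endfacet
 facet normal 0.044 0.516 -0.855
  outer loop
   vertex 3.0 4.0 2.4
   vertex 4.0 0.6 0.4
   vertex 1.4 4.8 2.8
  endloop
 endfacet
 facet normal 0.254 0.545 -0.799
  outer loop
   vertex 3.0 4.0 2.4
   vertex 4.6 1.2 1.0
   vertex 4.0 0.6 0.4
  endloop
 endfacet
 facet normal 0.381 0.889 -0.254
  outer loop
   vertex 3.0 4.0 2.4
   vertex 1.4 4.8 2.8
   vertex 5.0 3.2 2.6
  endloop
 endfacet
 facet normal 0.301 0.558 -0.773
  outer loop
   vertex 3.0 4.0 2.4
   vertex 5.0 3.2 2.6
   vertex 4.6 1.2 1.0
  endloop
 endfacet
 facet normal -0.124 0.433 -0.893
  outer loop
   vertex 1.0 1.8 1.4
   vertex 1.4 4.8 2.8
   vertex 4.0 0.6 0.4
  endloop
 endfacet
 facet normal -0.238 0.198 -0.951
  outer loop
   vertex 1.0 1.8 1.4
   vertex 4.0 0.6 0.4
   vertex 0.8 0.6 1.2
  endloop
 endfacet
 facet normal -0.971 0.193 -0.137
  outer loop
   vertex 1.0 1.8 1.4
   vertex 0.6 2.2 4.8
   vertex 1.4 4.8 2.8
  endloop
 endfacet
 facet normal -0.973 0.185 -0.136
  outer loop
   vertex 1.0 1.8 1.4
   vertex 0.8 0.6 1.2
   vertex 0.6 2.2 4.8
  endloop
 endfacet
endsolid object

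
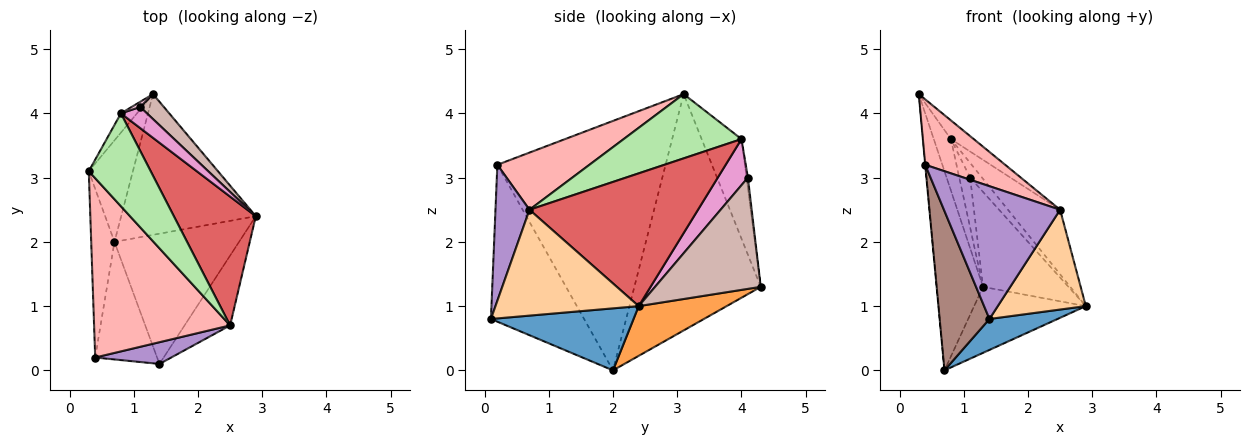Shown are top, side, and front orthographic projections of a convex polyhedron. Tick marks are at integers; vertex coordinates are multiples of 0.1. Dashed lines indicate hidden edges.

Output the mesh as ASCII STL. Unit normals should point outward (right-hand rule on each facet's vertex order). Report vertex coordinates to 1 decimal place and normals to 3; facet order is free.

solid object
 facet normal 0.436 -0.208 -0.876
  outer loop
   vertex 0.7 2.0 0.0
   vertex 2.9 2.4 1.0
   vertex 1.4 0.1 0.8
  endloop
 endfacet
 facet normal -0.925 0.339 -0.173
  outer loop
   vertex 1.3 4.3 1.3
   vertex 0.7 2.0 0.0
   vertex 0.3 3.1 4.3
  endloop
 endfacet
 facet normal 0.317 0.403 -0.859
  outer loop
   vertex 1.3 4.3 1.3
   vertex 2.9 2.4 1.0
   vertex 0.7 2.0 0.0
  endloop
 endfacet
 facet normal 0.800 -0.492 -0.344
  outer loop
   vertex 2.5 0.7 2.5
   vertex 1.4 0.1 0.8
   vertex 2.9 2.4 1.0
  endloop
 endfacet
 facet normal -0.909 0.391 -0.147
  outer loop
   vertex 0.8 4.0 3.6
   vertex 1.3 4.3 1.3
   vertex 0.3 3.1 4.3
  endloop
 endfacet
 facet normal 0.713 0.138 0.687
  outer loop
   vertex 0.8 4.0 3.6
   vertex 0.3 3.1 4.3
   vertex 2.5 0.7 2.5
  endloop
 endfacet
 facet normal 0.823 0.255 0.508
  outer loop
   vertex 0.8 4.0 3.6
   vertex 2.5 0.7 2.5
   vertex 2.9 2.4 1.0
  endloop
 endfacet
 facet normal 0.367 -0.319 0.874
  outer loop
   vertex 0.4 0.2 3.2
   vertex 2.5 0.7 2.5
   vertex 0.3 3.1 4.3
  endloop
 endfacet
 facet normal 0.277 -0.948 0.155
  outer loop
   vertex 0.4 0.2 3.2
   vertex 1.4 0.1 0.8
   vertex 2.5 0.7 2.5
  endloop
 endfacet
 facet normal -0.996 0.001 -0.093
  outer loop
   vertex 0.4 0.2 3.2
   vertex 0.3 3.1 4.3
   vertex 0.7 2.0 0.0
  endloop
 endfacet
 facet normal -0.833 -0.445 -0.329
  outer loop
   vertex 0.4 0.2 3.2
   vertex 0.7 2.0 0.0
   vertex 1.4 0.1 0.8
  endloop
 endfacet
 facet normal 0.767 0.620 0.163
  outer loop
   vertex 1.1 4.1 3.0
   vertex 2.9 2.4 1.0
   vertex 1.3 4.3 1.3
  endloop
 endfacet
 facet normal 0.823 0.324 0.466
  outer loop
   vertex 1.1 4.1 3.0
   vertex 0.8 4.0 3.6
   vertex 2.9 2.4 1.0
  endloop
 endfacet
 facet normal -0.127 0.987 0.101
  outer loop
   vertex 1.1 4.1 3.0
   vertex 1.3 4.3 1.3
   vertex 0.8 4.0 3.6
  endloop
 endfacet
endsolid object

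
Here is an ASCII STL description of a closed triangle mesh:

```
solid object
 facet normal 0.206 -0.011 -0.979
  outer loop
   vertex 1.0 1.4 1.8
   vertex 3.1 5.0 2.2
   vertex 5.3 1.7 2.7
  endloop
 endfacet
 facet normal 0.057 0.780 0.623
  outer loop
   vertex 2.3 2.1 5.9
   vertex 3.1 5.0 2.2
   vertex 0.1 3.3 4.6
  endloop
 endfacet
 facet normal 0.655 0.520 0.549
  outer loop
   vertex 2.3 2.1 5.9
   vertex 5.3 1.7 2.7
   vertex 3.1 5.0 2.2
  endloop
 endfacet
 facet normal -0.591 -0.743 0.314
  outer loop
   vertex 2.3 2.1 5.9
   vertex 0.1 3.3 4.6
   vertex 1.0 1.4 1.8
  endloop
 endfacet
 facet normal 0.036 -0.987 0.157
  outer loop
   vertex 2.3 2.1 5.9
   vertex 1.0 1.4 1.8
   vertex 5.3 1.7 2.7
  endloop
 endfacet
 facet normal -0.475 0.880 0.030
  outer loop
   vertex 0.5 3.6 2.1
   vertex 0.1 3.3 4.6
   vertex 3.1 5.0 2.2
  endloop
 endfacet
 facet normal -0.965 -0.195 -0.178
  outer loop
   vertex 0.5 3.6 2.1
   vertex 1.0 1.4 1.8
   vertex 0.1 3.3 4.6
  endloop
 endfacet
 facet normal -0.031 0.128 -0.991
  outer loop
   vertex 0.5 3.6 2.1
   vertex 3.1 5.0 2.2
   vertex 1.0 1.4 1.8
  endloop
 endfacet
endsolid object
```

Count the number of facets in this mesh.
8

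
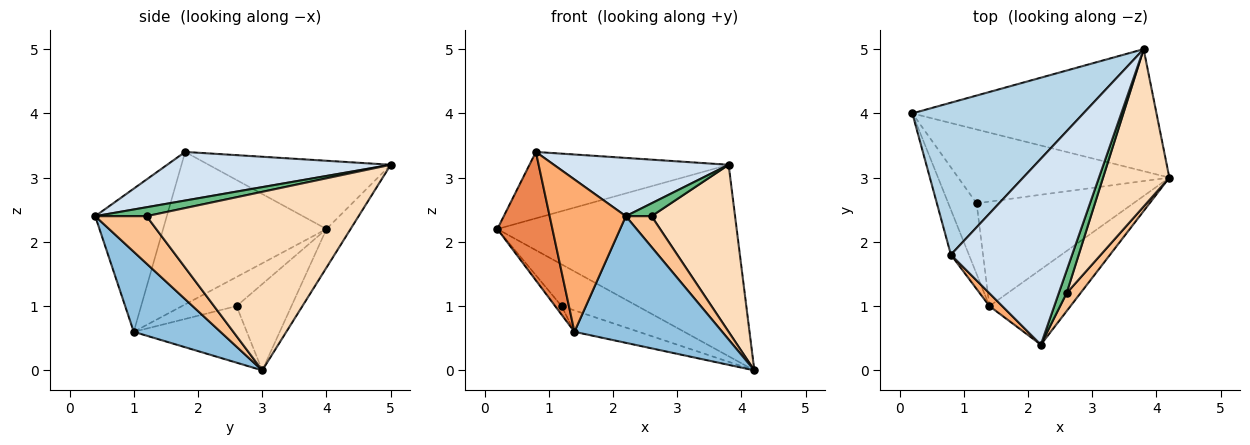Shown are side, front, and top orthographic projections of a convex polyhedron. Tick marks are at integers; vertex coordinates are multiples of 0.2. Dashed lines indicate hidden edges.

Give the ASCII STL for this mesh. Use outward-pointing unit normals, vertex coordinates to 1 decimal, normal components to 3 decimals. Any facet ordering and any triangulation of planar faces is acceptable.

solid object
 facet normal -0.085 0.840 -0.536
  outer loop
   vertex 3.8 5.0 3.2
   vertex 4.2 3.0 0.0
   vertex 0.2 4.0 2.2
  endloop
 endfacet
 facet normal 0.450 -0.768 -0.456
  outer loop
   vertex 1.4 1.0 0.6
   vertex 4.2 3.0 0.0
   vertex 2.2 0.4 2.4
  endloop
 endfacet
 facet normal -0.343 0.376 0.861
  outer loop
   vertex 0.8 1.8 3.4
   vertex 3.8 5.0 3.2
   vertex 0.2 4.0 2.2
  endloop
 endfacet
 facet normal 0.357 -0.279 0.891
  outer loop
   vertex 0.8 1.8 3.4
   vertex 2.2 0.4 2.4
   vertex 3.8 5.0 3.2
  endloop
 endfacet
 facet normal -0.942 -0.317 -0.111
  outer loop
   vertex 0.8 1.8 3.4
   vertex 0.2 4.0 2.2
   vertex 1.4 1.0 0.6
  endloop
 endfacet
 facet normal -0.684 -0.727 0.061
  outer loop
   vertex 0.8 1.8 3.4
   vertex 1.4 1.0 0.6
   vertex 2.2 0.4 2.4
  endloop
 endfacet
 facet normal 0.865 -0.433 0.252
  outer loop
   vertex 2.6 1.2 2.4
   vertex 2.2 0.4 2.4
   vertex 4.2 3.0 0.0
  endloop
 endfacet
 facet normal 0.879 -0.346 0.326
  outer loop
   vertex 2.6 1.2 2.4
   vertex 4.2 3.0 0.0
   vertex 3.8 5.0 3.2
  endloop
 endfacet
 facet normal 0.704 -0.352 0.616
  outer loop
   vertex 2.6 1.2 2.4
   vertex 3.8 5.0 3.2
   vertex 2.2 0.4 2.4
  endloop
 endfacet
 facet normal -0.335 0.464 -0.820
  outer loop
   vertex 1.2 2.6 1.0
   vertex 0.2 4.0 2.2
   vertex 4.2 3.0 0.0
  endloop
 endfacet
 facet normal -0.715 0.084 -0.694
  outer loop
   vertex 1.2 2.6 1.0
   vertex 1.4 1.0 0.6
   vertex 0.2 4.0 2.2
  endloop
 endfacet
 facet normal -0.333 0.189 -0.924
  outer loop
   vertex 1.2 2.6 1.0
   vertex 4.2 3.0 0.0
   vertex 1.4 1.0 0.6
  endloop
 endfacet
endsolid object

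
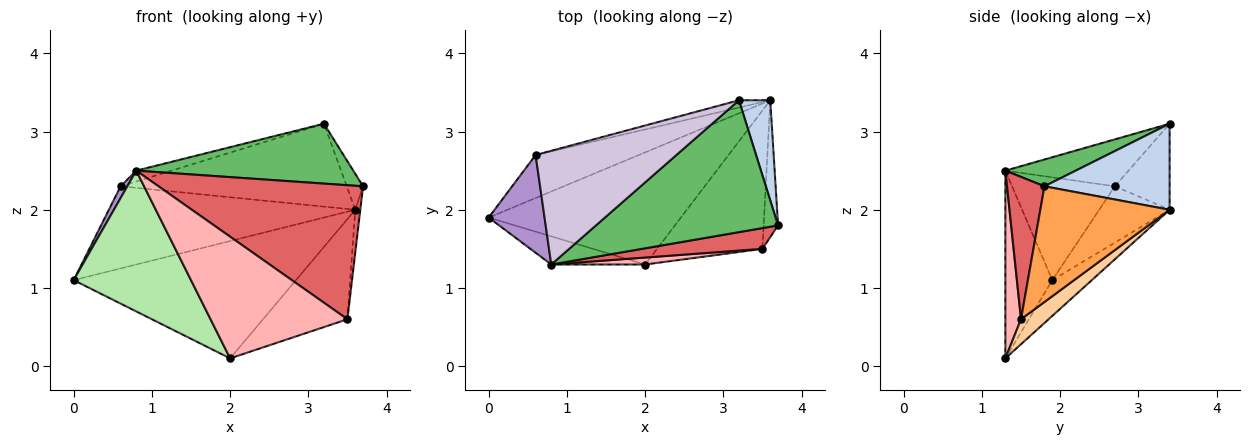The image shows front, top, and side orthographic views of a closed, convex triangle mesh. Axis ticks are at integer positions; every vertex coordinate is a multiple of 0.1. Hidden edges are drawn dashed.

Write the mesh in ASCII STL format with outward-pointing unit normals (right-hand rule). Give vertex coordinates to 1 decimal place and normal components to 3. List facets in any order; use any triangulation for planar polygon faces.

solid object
 facet normal -0.127 0.717 -0.685
  outer loop
   vertex 2.0 1.3 0.1
   vertex 0.0 1.9 1.1
   vertex 3.6 3.4 2.0
  endloop
 endfacet
 facet normal 0.933 0.122 0.339
  outer loop
   vertex 3.2 3.4 3.1
   vertex 3.7 1.8 2.3
   vertex 3.6 3.4 2.0
  endloop
 endfacet
 facet normal 0.992 0.039 -0.124
  outer loop
   vertex 3.5 1.5 0.6
   vertex 3.6 3.4 2.0
   vertex 3.7 1.8 2.3
  endloop
 endfacet
 facet normal 0.188 0.576 -0.795
  outer loop
   vertex 3.5 1.5 0.6
   vertex 2.0 1.3 0.1
   vertex 3.6 3.4 2.0
  endloop
 endfacet
 facet normal 0.133 -0.410 0.902
  outer loop
   vertex 0.8 1.3 2.5
   vertex 3.7 1.8 2.3
   vertex 3.2 3.4 3.1
  endloop
 endfacet
 facet normal -0.365 -0.913 -0.183
  outer loop
   vertex 0.8 1.3 2.5
   vertex 0.0 1.9 1.1
   vertex 2.0 1.3 0.1
  endloop
 endfacet
 facet normal 0.178 -0.972 0.151
  outer loop
   vertex 0.8 1.3 2.5
   vertex 3.5 1.5 0.6
   vertex 3.7 1.8 2.3
  endloop
 endfacet
 facet normal 0.113 -0.992 0.057
  outer loop
   vertex 0.8 1.3 2.5
   vertex 2.0 1.3 0.1
   vertex 3.5 1.5 0.6
  endloop
 endfacet
 facet normal -0.877 -0.057 0.477
  outer loop
   vertex 0.6 2.7 2.3
   vertex 0.0 1.9 1.1
   vertex 0.8 1.3 2.5
  endloop
 endfacet
 facet normal -0.315 0.090 0.945
  outer loop
   vertex 0.6 2.7 2.3
   vertex 0.8 1.3 2.5
   vertex 3.2 3.4 3.1
  endloop
 endfacet
 facet normal -0.245 0.859 -0.450
  outer loop
   vertex 0.6 2.7 2.3
   vertex 3.6 3.4 2.0
   vertex 0.0 1.9 1.1
  endloop
 endfacet
 facet normal -0.234 0.968 -0.085
  outer loop
   vertex 0.6 2.7 2.3
   vertex 3.2 3.4 3.1
   vertex 3.6 3.4 2.0
  endloop
 endfacet
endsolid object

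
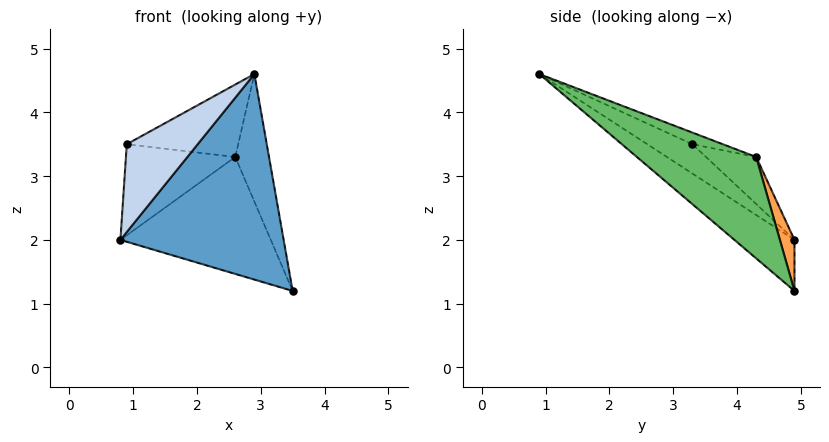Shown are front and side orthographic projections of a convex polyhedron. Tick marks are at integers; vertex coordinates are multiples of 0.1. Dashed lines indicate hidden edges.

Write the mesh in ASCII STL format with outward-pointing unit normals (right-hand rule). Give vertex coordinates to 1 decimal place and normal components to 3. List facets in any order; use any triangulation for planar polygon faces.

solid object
 facet normal -0.225 -0.611 -0.759
  outer loop
   vertex 2.9 0.9 4.6
   vertex 0.8 4.9 2.0
   vertex 3.5 4.9 1.2
  endloop
 endfacet
 facet normal -0.406 -0.638 -0.654
  outer loop
   vertex 0.9 3.3 3.5
   vertex 0.8 4.9 2.0
   vertex 2.9 0.9 4.6
  endloop
 endfacet
 facet normal 0.092 0.946 0.310
  outer loop
   vertex 2.6 4.3 3.3
   vertex 3.5 4.9 1.2
   vertex 0.8 4.9 2.0
  endloop
 endfacet
 facet normal -0.295 0.644 0.706
  outer loop
   vertex 2.6 4.3 3.3
   vertex 0.8 4.9 2.0
   vertex 0.9 3.3 3.5
  endloop
 endfacet
 facet normal 0.864 0.245 0.440
  outer loop
   vertex 2.6 4.3 3.3
   vertex 2.9 0.9 4.6
   vertex 3.5 4.9 1.2
  endloop
 endfacet
 facet normal -0.095 0.348 0.933
  outer loop
   vertex 2.6 4.3 3.3
   vertex 0.9 3.3 3.5
   vertex 2.9 0.9 4.6
  endloop
 endfacet
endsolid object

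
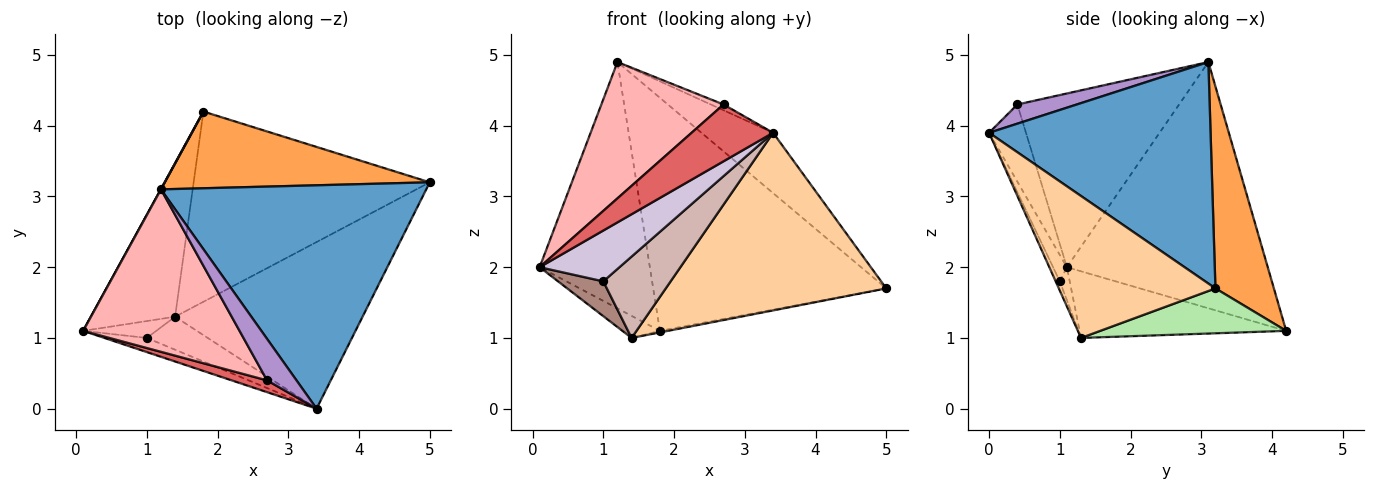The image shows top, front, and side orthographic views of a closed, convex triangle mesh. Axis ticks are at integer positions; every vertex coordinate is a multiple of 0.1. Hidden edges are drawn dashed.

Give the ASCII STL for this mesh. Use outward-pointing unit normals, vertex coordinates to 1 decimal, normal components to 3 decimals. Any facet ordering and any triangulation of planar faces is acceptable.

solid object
 facet normal 0.628 0.203 0.752
  outer loop
   vertex 1.2 3.1 4.9
   vertex 3.4 0.0 3.9
   vertex 5.0 3.2 1.7
  endloop
 endfacet
 facet normal -0.877 0.481 0.001
  outer loop
   vertex 1.8 4.2 1.1
   vertex 0.1 1.1 2.0
   vertex 1.2 3.1 4.9
  endloop
 endfacet
 facet normal 0.232 0.924 0.304
  outer loop
   vertex 1.8 4.2 1.1
   vertex 1.2 3.1 4.9
   vertex 5.0 3.2 1.7
  endloop
 endfacet
 facet normal 0.460 -0.648 -0.608
  outer loop
   vertex 1.4 1.3 1.0
   vertex 5.0 3.2 1.7
   vertex 3.4 0.0 3.9
  endloop
 endfacet
 facet normal -0.617 0.112 -0.779
  outer loop
   vertex 1.4 1.3 1.0
   vertex 0.1 1.1 2.0
   vertex 1.8 4.2 1.1
  endloop
 endfacet
 facet normal 0.187 0.008 -0.982
  outer loop
   vertex 1.4 1.3 1.0
   vertex 1.8 4.2 1.1
   vertex 5.0 3.2 1.7
  endloop
 endfacet
 facet normal -0.405 -0.895 0.186
  outer loop
   vertex 2.7 0.4 4.3
   vertex 0.1 1.1 2.0
   vertex 3.4 0.0 3.9
  endloop
 endfacet
 facet normal -0.648 -0.490 0.583
  outer loop
   vertex 2.7 0.4 4.3
   vertex 1.2 3.1 4.9
   vertex 0.1 1.1 2.0
  endloop
 endfacet
 facet normal 0.542 0.116 0.832
  outer loop
   vertex 2.7 0.4 4.3
   vertex 3.4 0.0 3.9
   vertex 1.2 3.1 4.9
  endloop
 endfacet
 facet normal -0.164 -0.950 -0.265
  outer loop
   vertex 1.0 1.0 1.8
   vertex 3.4 0.0 3.9
   vertex 0.1 1.1 2.0
  endloop
 endfacet
 facet normal -0.193 -0.883 -0.428
  outer loop
   vertex 1.0 1.0 1.8
   vertex 0.1 1.1 2.0
   vertex 1.4 1.3 1.0
  endloop
 endfacet
 facet normal -0.057 -0.925 -0.375
  outer loop
   vertex 1.0 1.0 1.8
   vertex 1.4 1.3 1.0
   vertex 3.4 0.0 3.9
  endloop
 endfacet
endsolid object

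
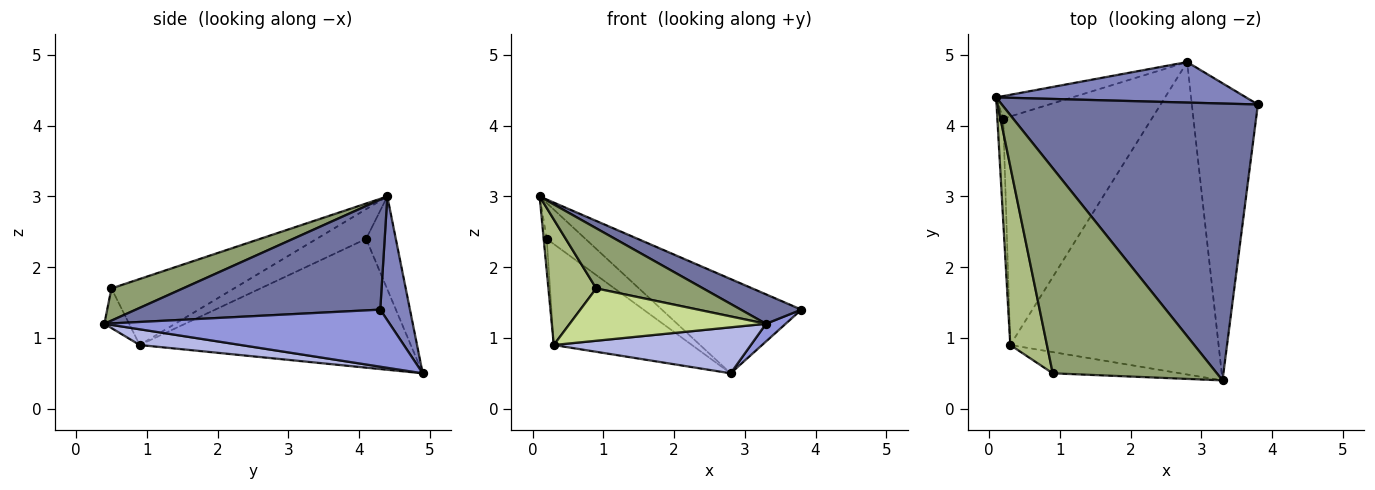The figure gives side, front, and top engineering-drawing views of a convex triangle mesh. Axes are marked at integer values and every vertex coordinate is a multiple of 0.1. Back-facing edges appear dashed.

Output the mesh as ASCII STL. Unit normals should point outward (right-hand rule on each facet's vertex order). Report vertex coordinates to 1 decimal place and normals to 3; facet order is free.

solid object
 facet normal 0.393 -0.097 0.914
  outer loop
   vertex 3.3 0.4 1.2
   vertex 3.8 4.3 1.4
   vertex 0.1 4.4 3.0
  endloop
 endfacet
 facet normal 0.192 0.902 0.388
  outer loop
   vertex 2.8 4.9 0.5
   vertex 0.1 4.4 3.0
   vertex 3.8 4.3 1.4
  endloop
 endfacet
 facet normal 0.653 -0.045 -0.756
  outer loop
   vertex 2.8 4.9 0.5
   vertex 3.8 4.3 1.4
   vertex 3.3 0.4 1.2
  endloop
 endfacet
 facet normal 0.074 -0.145 -0.987
  outer loop
   vertex 0.3 0.9 0.9
   vertex 2.8 4.9 0.5
   vertex 3.3 0.4 1.2
  endloop
 endfacet
 facet normal 0.185 -0.276 0.943
  outer loop
   vertex 0.9 0.5 1.7
   vertex 3.3 0.4 1.2
   vertex 0.1 4.4 3.0
  endloop
 endfacet
 facet normal -0.828 -0.323 0.459
  outer loop
   vertex 0.9 0.5 1.7
   vertex 0.1 4.4 3.0
   vertex 0.3 0.9 0.9
  endloop
 endfacet
 facet normal -0.116 -0.920 -0.373
  outer loop
   vertex 0.9 0.5 1.7
   vertex 0.3 0.9 0.9
   vertex 3.3 0.4 1.2
  endloop
 endfacet
 facet normal -0.544 0.710 -0.446
  outer loop
   vertex 0.2 4.1 2.4
   vertex 0.1 4.4 3.0
   vertex 2.8 4.9 0.5
  endloop
 endfacet
 facet normal -0.979 0.060 -0.193
  outer loop
   vertex 0.2 4.1 2.4
   vertex 0.3 0.9 0.9
   vertex 0.1 4.4 3.0
  endloop
 endfacet
 facet normal -0.621 0.317 -0.717
  outer loop
   vertex 0.2 4.1 2.4
   vertex 2.8 4.9 0.5
   vertex 0.3 0.9 0.9
  endloop
 endfacet
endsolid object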